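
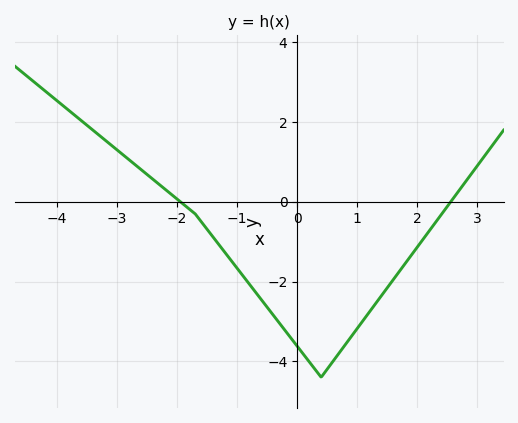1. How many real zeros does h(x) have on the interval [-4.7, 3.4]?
2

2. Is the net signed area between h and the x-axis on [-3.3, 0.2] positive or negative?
negative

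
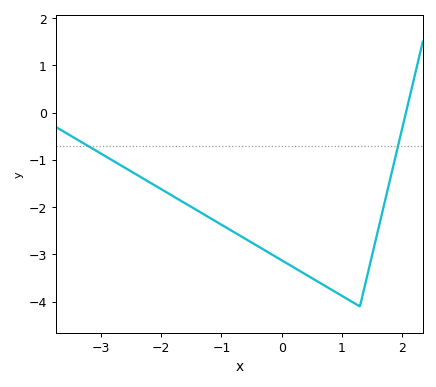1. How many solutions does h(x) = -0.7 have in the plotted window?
2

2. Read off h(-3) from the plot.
-0.867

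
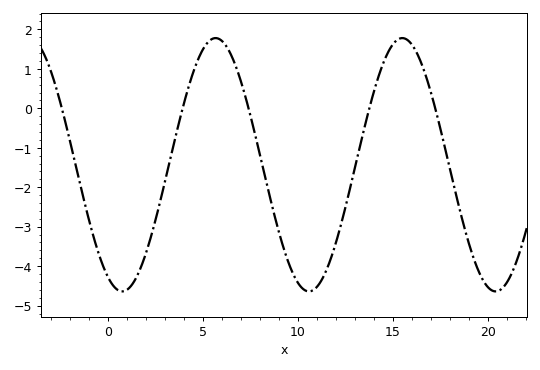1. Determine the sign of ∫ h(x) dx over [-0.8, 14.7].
negative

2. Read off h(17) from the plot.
0.4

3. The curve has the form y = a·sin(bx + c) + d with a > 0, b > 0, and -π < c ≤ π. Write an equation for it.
y = 3.21sin(0.64x - 2.1) - 1.43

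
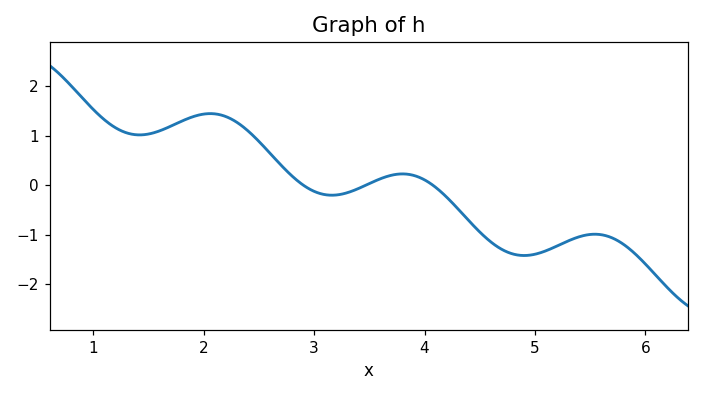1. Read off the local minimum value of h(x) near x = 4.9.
-1.4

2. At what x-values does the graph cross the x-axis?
2.9, 3.5, 4.1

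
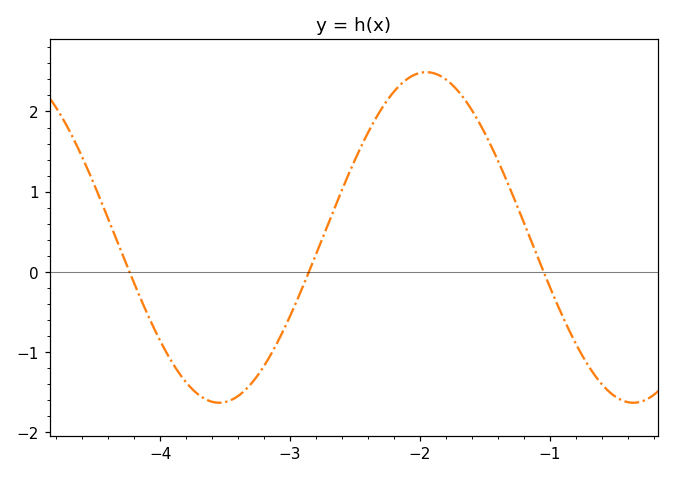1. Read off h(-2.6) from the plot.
1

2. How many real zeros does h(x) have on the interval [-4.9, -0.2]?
3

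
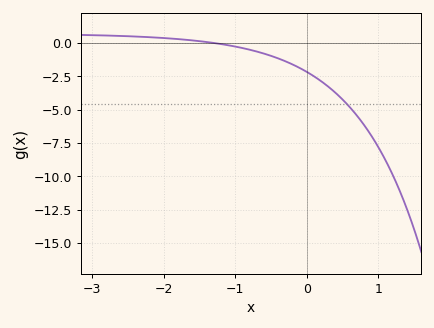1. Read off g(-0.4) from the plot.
-1.15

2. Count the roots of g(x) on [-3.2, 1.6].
1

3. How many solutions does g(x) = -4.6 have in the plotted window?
1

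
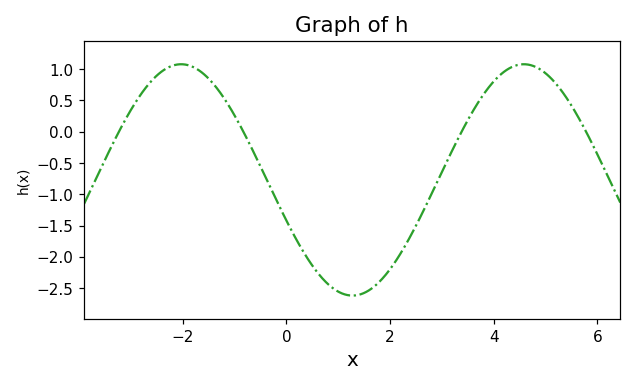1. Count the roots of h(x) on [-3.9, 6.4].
4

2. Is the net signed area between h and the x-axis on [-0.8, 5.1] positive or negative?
negative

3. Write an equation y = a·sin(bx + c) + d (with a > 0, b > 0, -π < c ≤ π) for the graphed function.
y = 1.85sin(0.95x - 2.8) - 0.77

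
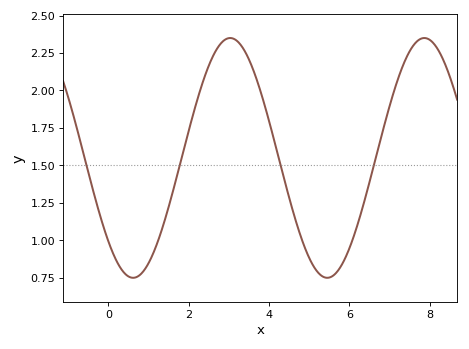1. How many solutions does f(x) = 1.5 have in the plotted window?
4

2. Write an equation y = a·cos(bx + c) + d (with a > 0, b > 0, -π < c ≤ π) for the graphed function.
y = 0.8cos(1.3x + 2.34) + 1.55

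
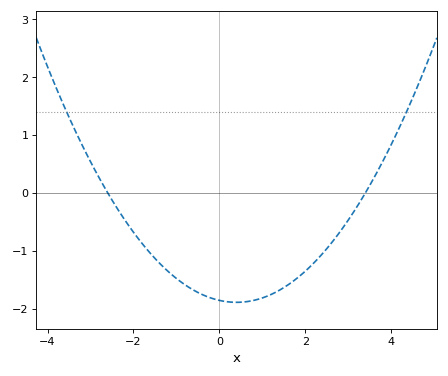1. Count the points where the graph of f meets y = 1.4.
2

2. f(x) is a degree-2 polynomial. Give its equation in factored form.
y = 0.21(x + 2.6)(x - 3.4)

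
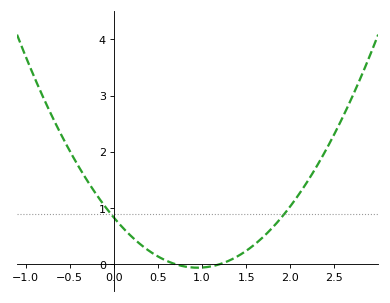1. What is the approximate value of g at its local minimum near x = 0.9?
-0.1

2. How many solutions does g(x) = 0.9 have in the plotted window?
2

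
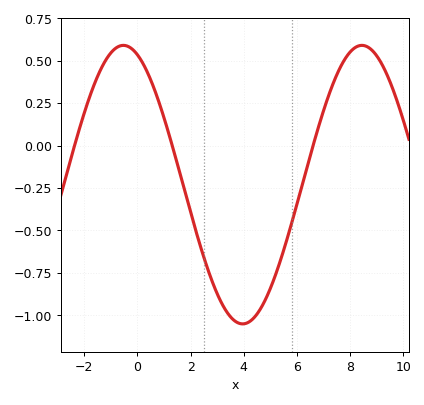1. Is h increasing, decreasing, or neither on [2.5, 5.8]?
neither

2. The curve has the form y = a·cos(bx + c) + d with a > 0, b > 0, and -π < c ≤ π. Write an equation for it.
y = 0.82cos(0.7x + 0.37) - 0.23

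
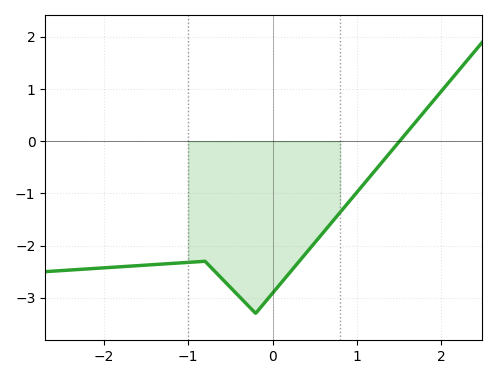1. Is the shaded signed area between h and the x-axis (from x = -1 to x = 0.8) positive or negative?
negative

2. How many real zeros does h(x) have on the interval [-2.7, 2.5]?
1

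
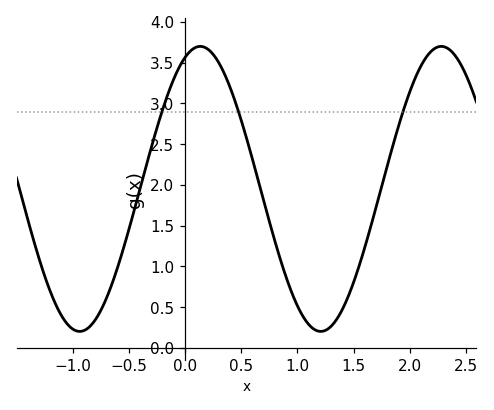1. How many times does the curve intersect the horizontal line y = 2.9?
3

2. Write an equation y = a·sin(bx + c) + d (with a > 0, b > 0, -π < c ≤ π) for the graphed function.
y = 1.75sin(2.9x + 1.2) + 1.95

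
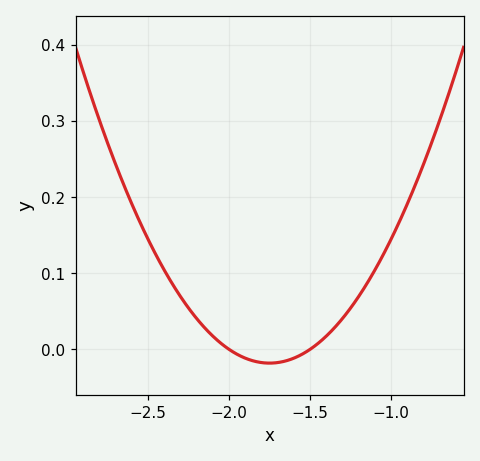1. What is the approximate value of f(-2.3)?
0.07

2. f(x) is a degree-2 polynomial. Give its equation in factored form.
y = 0.29(x + 2)(x + 1.5)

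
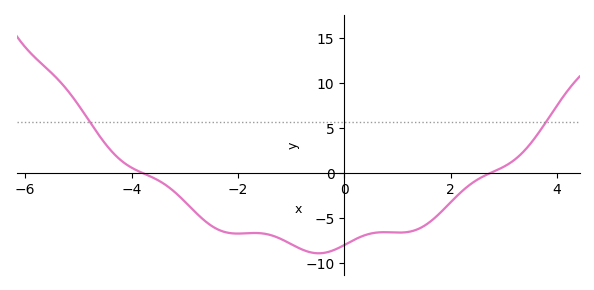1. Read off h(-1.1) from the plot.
-7.56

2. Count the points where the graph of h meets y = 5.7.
2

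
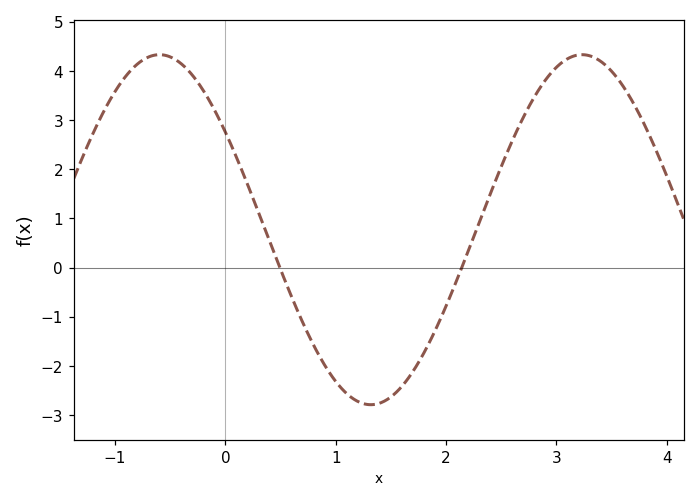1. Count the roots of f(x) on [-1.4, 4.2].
2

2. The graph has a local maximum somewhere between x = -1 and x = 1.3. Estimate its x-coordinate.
-0.6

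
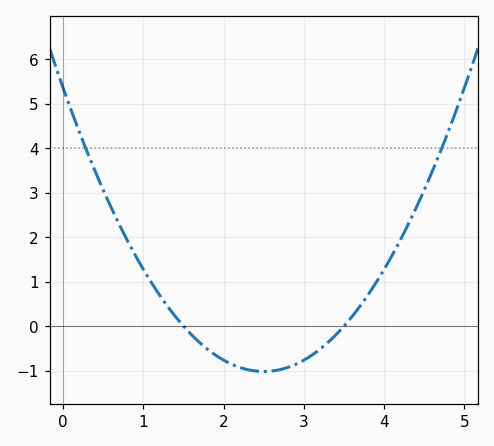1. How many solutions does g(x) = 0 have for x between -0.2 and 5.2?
2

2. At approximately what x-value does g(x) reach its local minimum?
2.5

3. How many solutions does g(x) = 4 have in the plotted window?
2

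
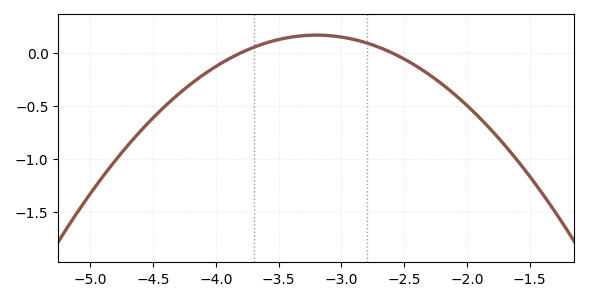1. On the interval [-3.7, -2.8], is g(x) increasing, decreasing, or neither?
neither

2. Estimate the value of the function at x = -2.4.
-0.129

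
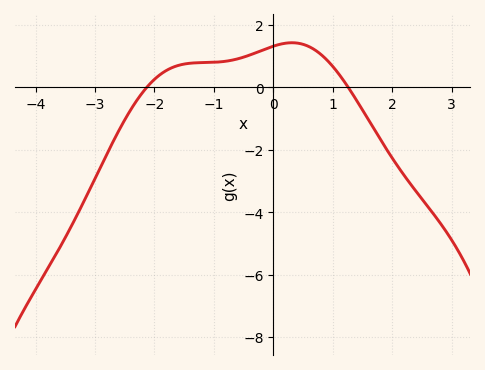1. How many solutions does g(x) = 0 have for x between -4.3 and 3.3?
2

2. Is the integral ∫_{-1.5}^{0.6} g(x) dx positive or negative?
positive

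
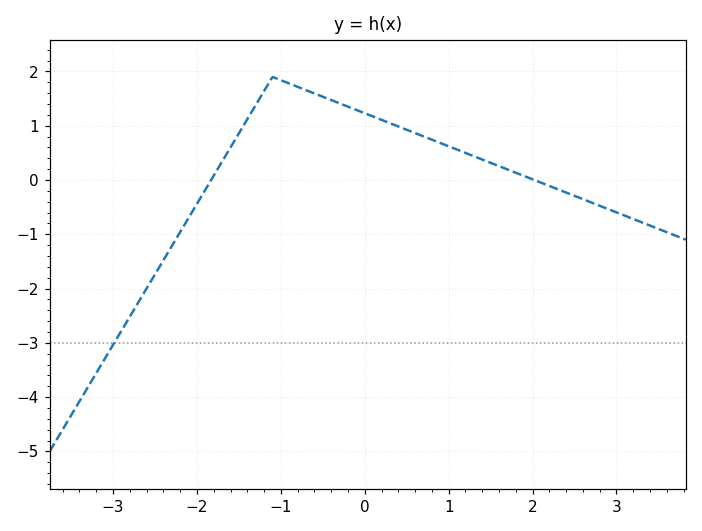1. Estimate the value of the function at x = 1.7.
0.195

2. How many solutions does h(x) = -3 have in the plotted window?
1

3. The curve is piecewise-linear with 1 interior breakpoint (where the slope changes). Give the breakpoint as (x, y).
(-1.1, 1.9)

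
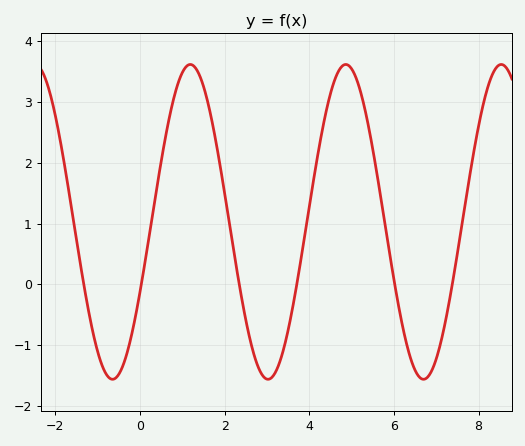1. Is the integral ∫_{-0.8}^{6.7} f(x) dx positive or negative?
positive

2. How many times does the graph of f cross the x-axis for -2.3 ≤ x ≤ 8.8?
6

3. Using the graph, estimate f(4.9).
3.6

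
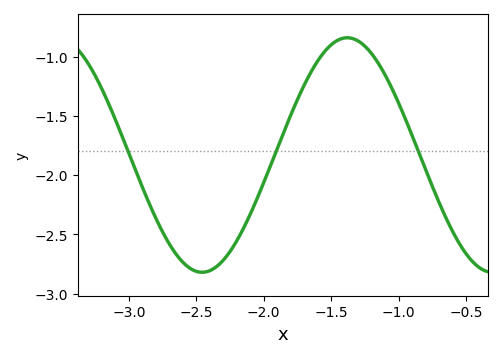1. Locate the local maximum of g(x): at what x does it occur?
-1.4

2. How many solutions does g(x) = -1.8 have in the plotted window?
3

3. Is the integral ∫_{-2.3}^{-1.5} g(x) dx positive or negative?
negative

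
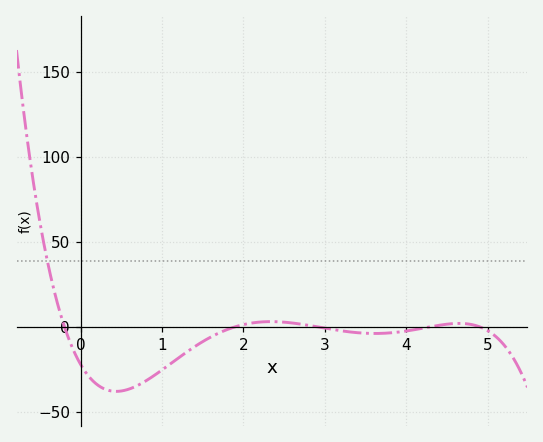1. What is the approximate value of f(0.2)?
-35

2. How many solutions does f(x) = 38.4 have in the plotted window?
1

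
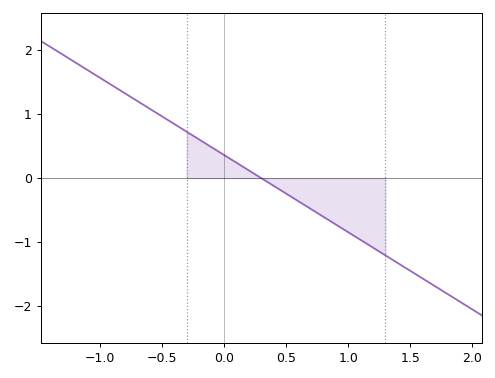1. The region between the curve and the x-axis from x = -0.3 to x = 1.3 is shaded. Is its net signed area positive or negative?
negative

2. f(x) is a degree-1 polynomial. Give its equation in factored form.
y = -1.21(x - 0.3)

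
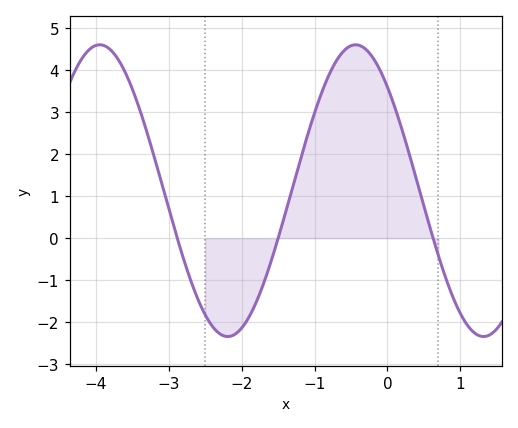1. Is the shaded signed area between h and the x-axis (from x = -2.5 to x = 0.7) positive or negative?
positive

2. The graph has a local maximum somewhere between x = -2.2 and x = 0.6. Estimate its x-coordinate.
-0.435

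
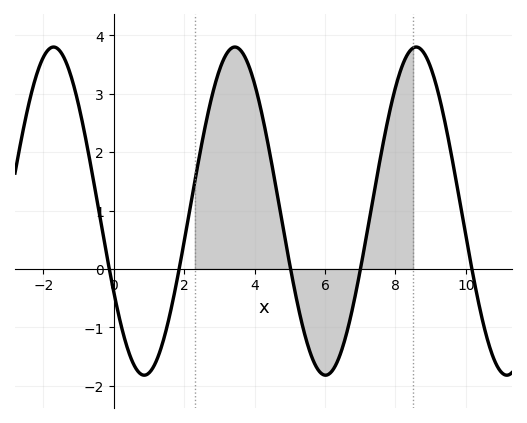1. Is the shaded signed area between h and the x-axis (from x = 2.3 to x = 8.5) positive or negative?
positive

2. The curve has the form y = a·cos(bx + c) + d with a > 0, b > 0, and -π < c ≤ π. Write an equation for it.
y = 2.81cos(1.2x + 2.1) + 0.99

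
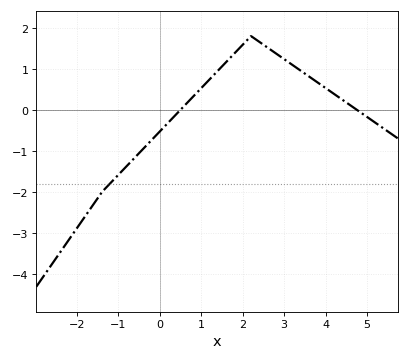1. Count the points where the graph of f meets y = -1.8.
1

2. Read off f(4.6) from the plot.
0.1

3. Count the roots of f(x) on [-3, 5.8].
2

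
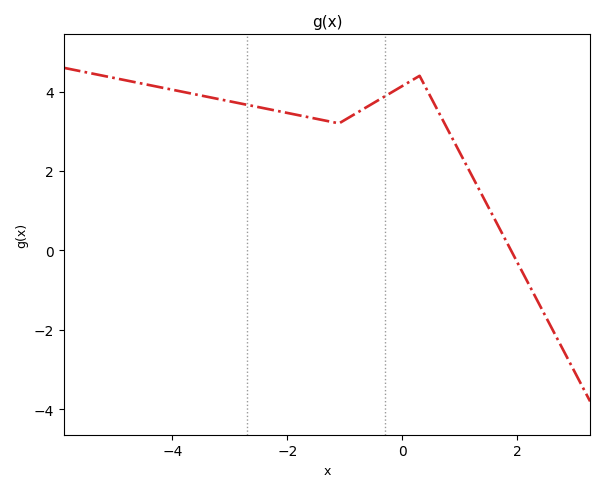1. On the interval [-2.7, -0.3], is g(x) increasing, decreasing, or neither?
neither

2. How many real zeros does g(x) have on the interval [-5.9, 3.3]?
1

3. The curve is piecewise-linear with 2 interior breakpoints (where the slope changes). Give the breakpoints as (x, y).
(-1.1, 3.2); (0.3, 4.4)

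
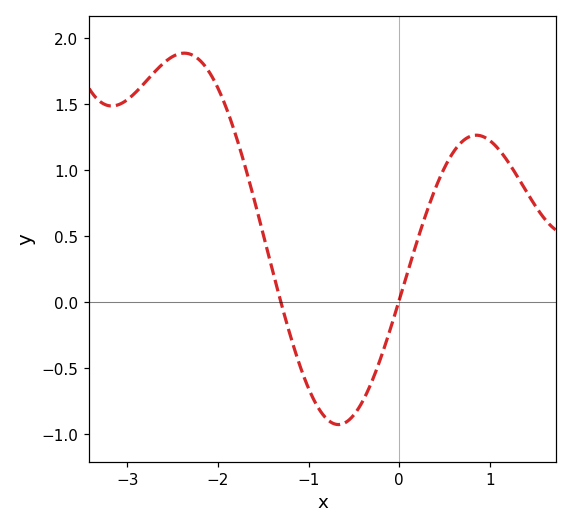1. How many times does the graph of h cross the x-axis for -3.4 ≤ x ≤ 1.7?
2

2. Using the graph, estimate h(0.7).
1.22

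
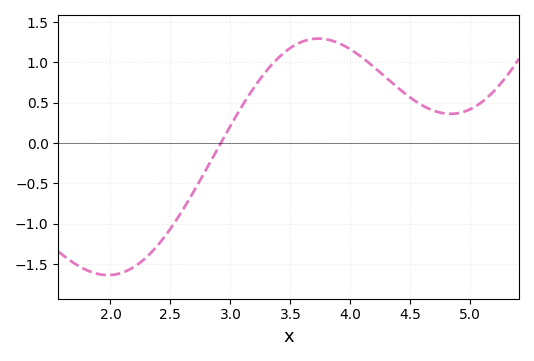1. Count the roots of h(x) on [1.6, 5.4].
1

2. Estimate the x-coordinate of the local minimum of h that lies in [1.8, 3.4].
2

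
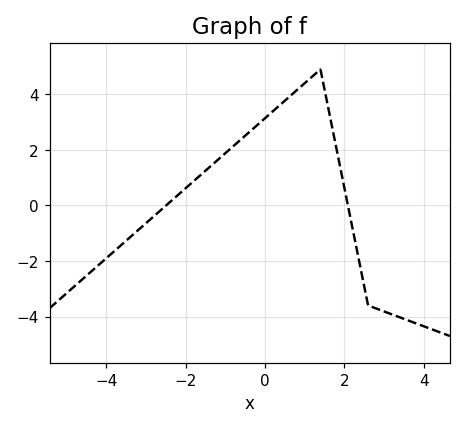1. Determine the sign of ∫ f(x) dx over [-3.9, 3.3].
positive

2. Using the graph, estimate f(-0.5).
2.51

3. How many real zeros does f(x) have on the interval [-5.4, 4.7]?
2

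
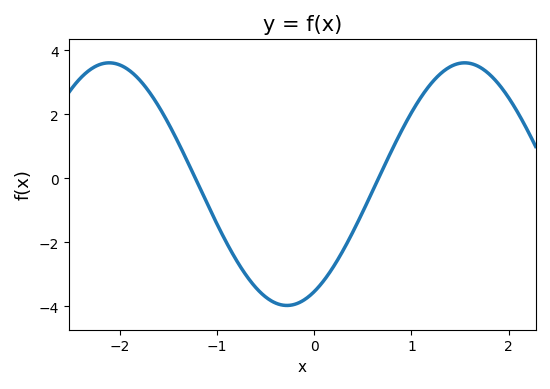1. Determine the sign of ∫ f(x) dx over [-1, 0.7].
negative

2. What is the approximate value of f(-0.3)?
-3.97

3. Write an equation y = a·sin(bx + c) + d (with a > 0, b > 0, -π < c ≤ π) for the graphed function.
y = 3.79sin(1.72x - 1.09) - 0.18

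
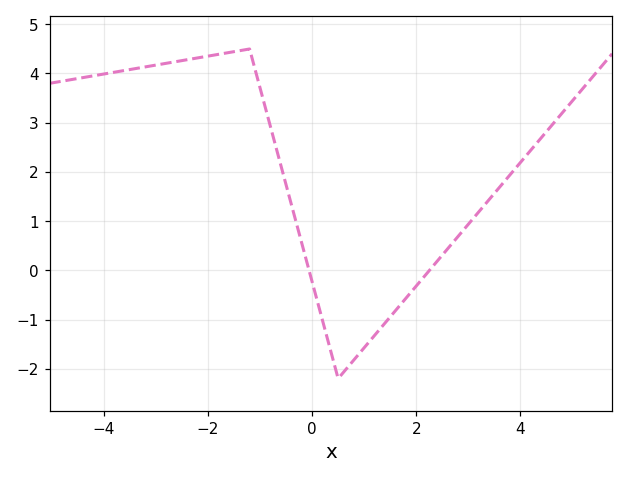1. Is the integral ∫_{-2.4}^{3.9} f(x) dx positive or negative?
positive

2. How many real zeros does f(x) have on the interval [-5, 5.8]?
2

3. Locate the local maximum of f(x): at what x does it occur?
-1.2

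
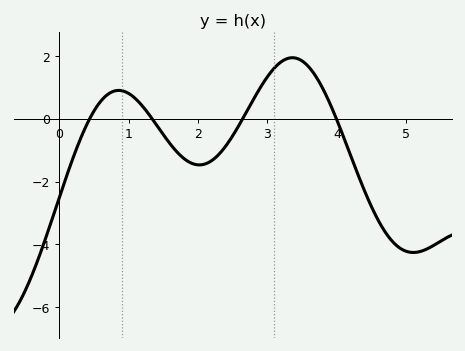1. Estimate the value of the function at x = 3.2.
1.81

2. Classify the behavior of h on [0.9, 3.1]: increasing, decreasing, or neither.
neither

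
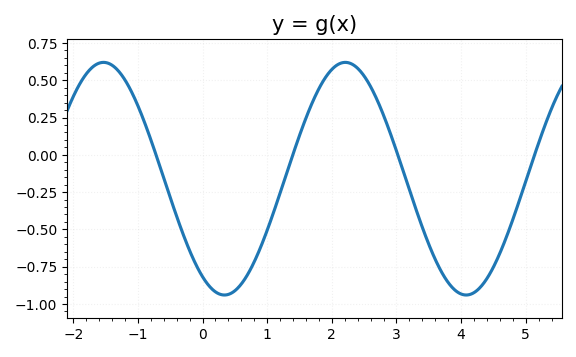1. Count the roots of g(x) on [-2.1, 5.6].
4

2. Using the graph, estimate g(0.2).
-0.919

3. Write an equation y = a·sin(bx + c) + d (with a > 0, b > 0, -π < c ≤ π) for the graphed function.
y = 0.78sin(1.68x - 2.14) - 0.16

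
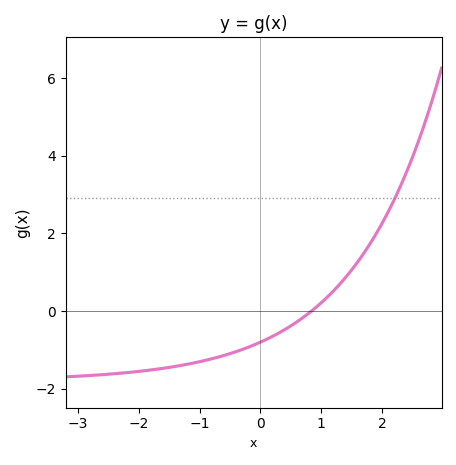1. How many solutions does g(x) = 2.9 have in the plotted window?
1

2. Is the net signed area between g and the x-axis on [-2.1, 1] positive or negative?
negative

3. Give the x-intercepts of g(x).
0.8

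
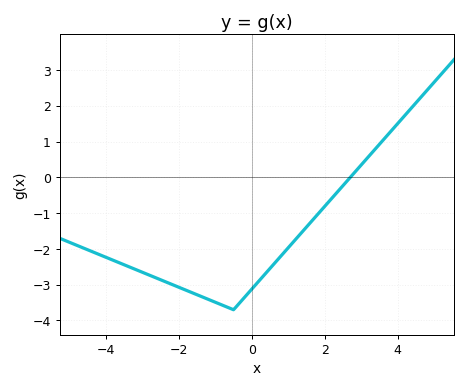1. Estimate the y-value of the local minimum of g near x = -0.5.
-3.7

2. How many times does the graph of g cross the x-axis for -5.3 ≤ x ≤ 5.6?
1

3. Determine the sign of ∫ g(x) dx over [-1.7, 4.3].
negative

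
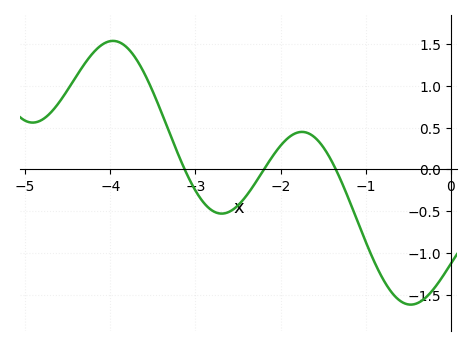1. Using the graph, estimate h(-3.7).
1.33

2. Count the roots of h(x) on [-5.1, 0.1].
3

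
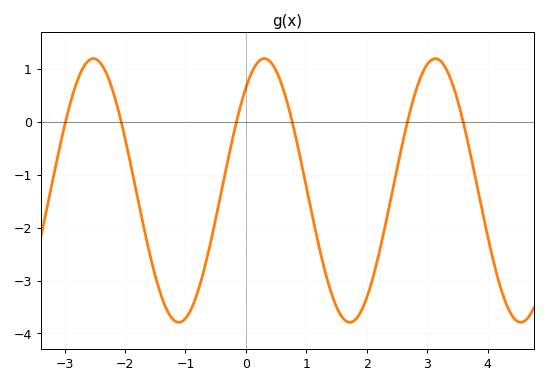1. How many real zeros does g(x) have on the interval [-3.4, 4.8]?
6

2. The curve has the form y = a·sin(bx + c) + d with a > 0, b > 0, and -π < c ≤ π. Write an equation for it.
y = 2.49sin(2.22x + 0.892) - 1.3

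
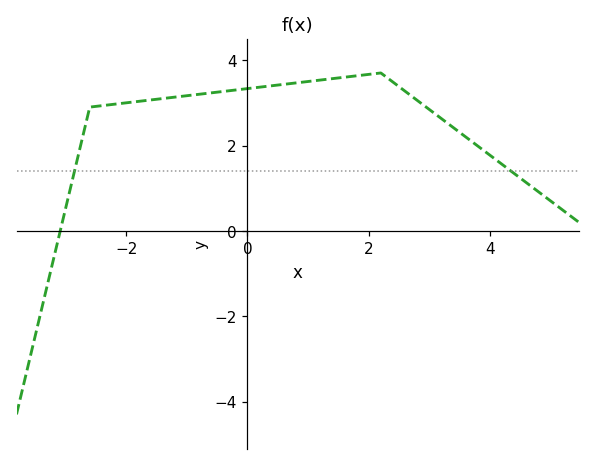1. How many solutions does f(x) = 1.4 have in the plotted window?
2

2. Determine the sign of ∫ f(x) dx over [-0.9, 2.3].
positive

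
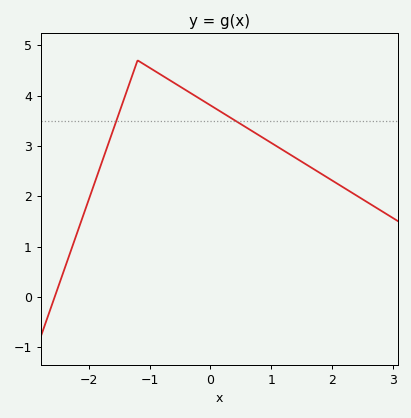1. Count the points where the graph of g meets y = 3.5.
2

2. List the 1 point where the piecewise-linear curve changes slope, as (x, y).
(-1.2, 4.7)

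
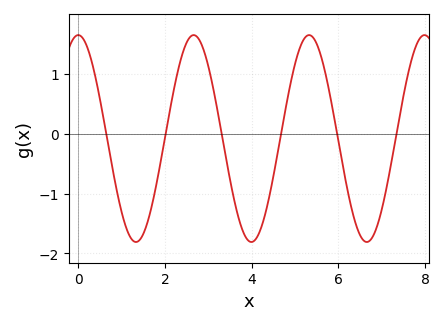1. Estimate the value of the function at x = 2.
-0.067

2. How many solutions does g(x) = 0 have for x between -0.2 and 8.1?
6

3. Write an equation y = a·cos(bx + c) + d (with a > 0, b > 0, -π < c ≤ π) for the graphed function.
y = 1.73cos(2.36x + 0) - 0.08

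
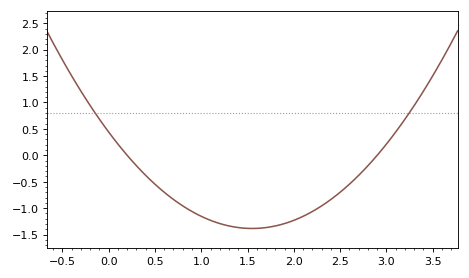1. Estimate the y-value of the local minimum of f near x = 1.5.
-1.4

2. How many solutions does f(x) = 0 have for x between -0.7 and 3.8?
2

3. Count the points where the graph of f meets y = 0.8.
2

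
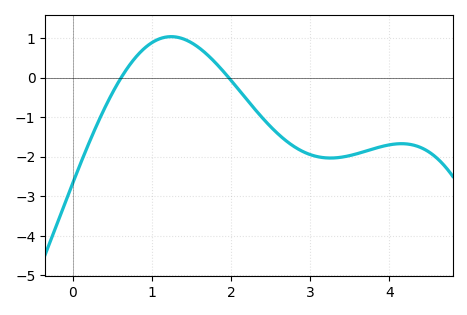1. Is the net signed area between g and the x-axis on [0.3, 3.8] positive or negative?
negative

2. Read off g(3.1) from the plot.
-2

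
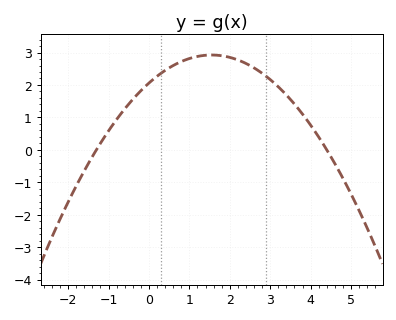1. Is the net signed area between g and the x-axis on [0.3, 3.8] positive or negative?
positive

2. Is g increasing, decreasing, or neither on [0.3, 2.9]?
neither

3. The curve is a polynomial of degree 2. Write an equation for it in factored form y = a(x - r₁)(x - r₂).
y = -0.36(x + 1.3)(x - 4.4)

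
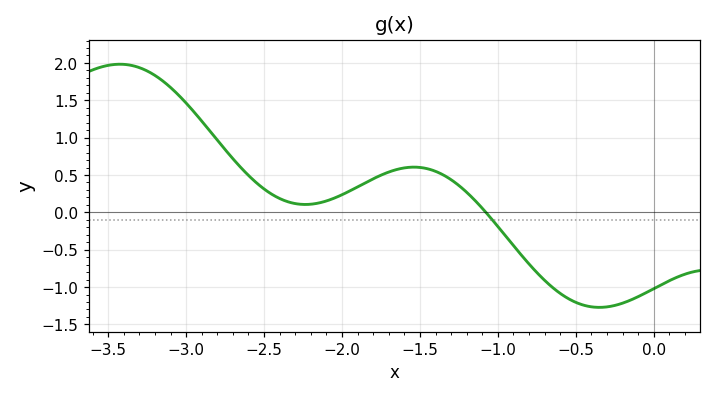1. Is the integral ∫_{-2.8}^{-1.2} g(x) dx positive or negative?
positive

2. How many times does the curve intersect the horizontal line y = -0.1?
1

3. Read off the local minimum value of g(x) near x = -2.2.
0.105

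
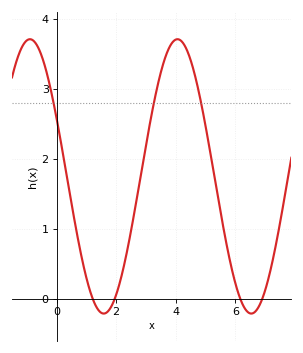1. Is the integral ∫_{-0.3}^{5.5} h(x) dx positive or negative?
positive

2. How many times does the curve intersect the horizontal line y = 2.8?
3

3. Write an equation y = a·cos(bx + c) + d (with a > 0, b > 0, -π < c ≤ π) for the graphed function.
y = 1.96cos(1.27x + 1.13) + 1.75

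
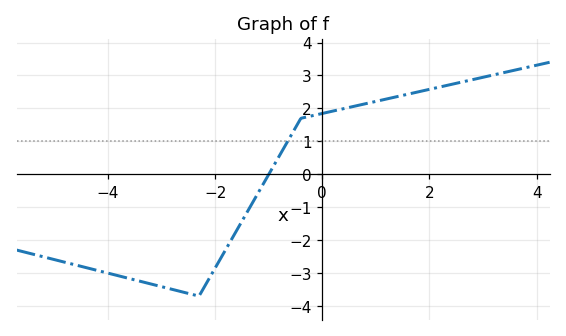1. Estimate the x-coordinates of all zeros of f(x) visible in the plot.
-1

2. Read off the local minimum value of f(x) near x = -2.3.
-3.7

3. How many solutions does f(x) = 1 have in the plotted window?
1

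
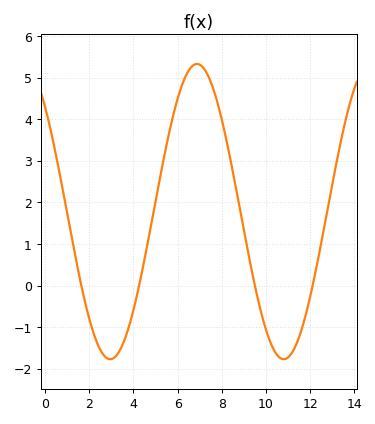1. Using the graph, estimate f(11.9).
-0.5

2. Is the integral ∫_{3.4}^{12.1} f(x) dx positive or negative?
positive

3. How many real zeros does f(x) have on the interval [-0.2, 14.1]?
4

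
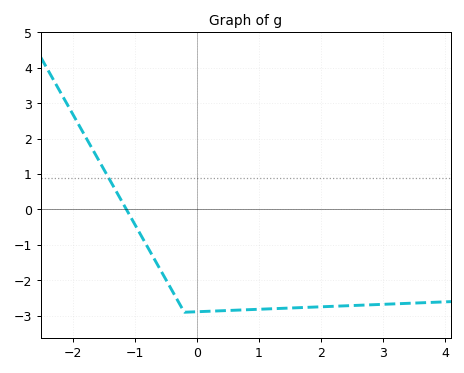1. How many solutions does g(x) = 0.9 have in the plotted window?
1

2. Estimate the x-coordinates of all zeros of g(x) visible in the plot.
-1.1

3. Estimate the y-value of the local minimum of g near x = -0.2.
-2.9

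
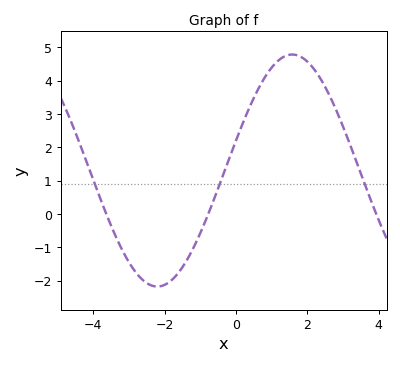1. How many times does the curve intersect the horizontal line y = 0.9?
3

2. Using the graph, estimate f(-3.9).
0.724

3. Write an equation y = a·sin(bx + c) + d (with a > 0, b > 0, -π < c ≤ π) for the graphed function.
y = 3.48sin(0.83x + 0.262) + 1.3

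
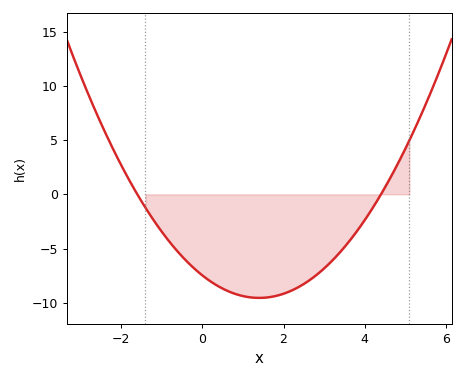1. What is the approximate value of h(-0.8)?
-4.41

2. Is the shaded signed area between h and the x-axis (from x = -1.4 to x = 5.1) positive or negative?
negative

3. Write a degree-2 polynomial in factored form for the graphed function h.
y = 1.06(x + 1.6)(x - 4.4)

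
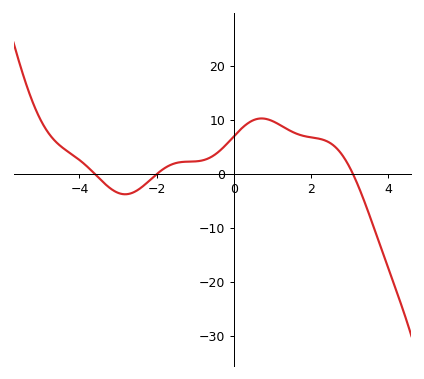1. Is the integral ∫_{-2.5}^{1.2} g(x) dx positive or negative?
positive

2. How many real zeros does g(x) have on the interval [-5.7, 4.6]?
3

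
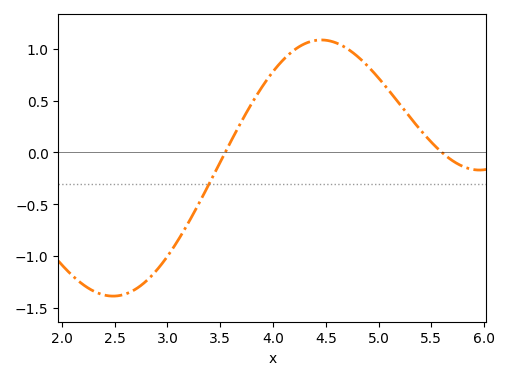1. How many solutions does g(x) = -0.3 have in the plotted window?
1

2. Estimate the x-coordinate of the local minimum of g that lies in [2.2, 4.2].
2.5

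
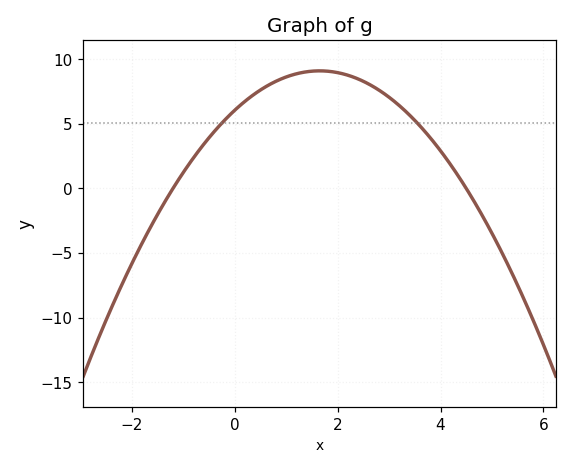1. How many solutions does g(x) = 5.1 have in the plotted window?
2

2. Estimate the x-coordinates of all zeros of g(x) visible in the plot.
-1.2, 4.5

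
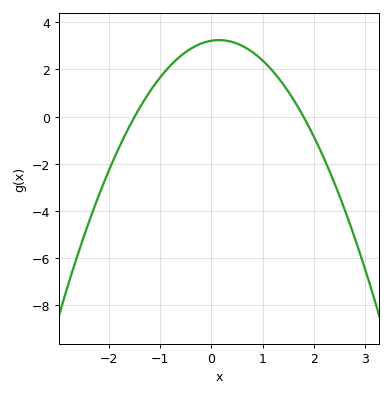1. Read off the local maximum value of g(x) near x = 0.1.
3.2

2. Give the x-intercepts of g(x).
-1.5, 1.8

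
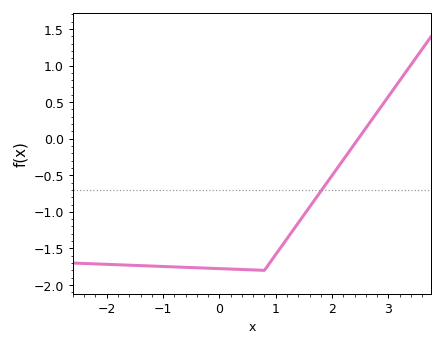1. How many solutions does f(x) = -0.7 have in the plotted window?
1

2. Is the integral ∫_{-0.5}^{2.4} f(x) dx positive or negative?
negative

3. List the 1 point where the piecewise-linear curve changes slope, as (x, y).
(0.8, -1.8)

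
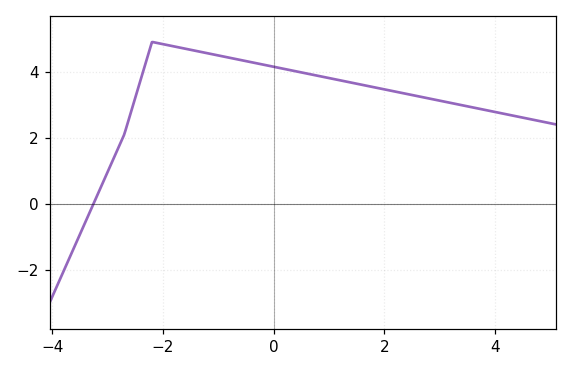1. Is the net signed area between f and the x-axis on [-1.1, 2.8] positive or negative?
positive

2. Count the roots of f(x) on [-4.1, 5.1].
1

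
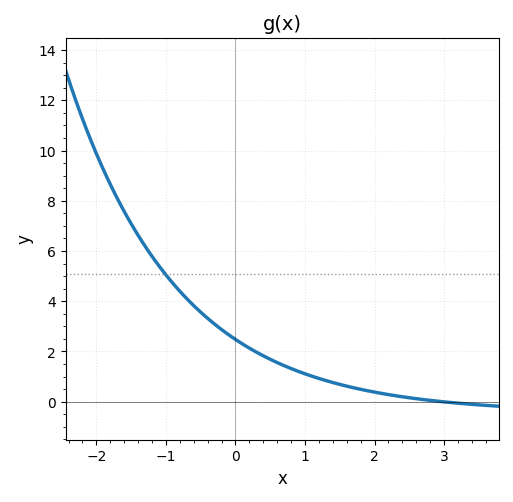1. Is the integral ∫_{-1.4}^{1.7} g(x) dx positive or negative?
positive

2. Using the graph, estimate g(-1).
5.05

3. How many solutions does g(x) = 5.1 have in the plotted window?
1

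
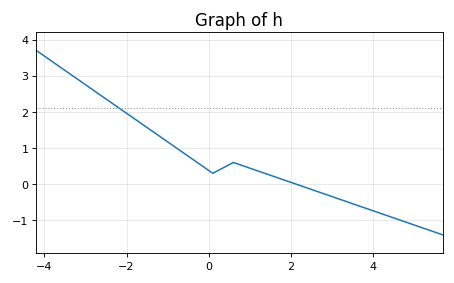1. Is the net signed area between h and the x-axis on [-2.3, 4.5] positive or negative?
positive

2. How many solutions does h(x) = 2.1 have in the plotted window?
1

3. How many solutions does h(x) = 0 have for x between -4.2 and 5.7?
1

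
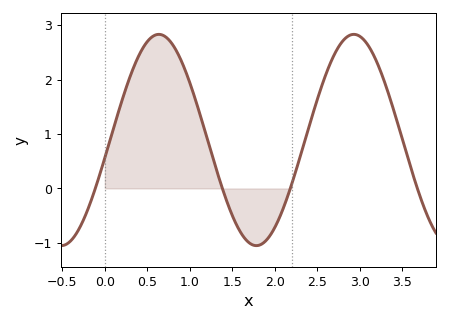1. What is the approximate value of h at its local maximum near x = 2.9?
2.8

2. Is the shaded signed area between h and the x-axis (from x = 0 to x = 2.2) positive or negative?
positive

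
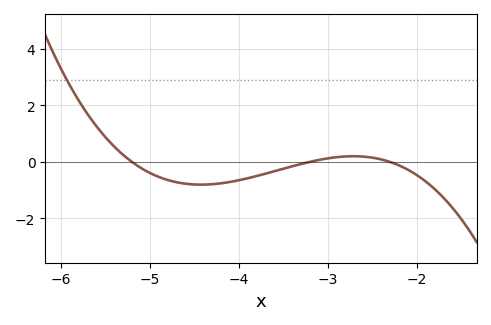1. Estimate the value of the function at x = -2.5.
0.151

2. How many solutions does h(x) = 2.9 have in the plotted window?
1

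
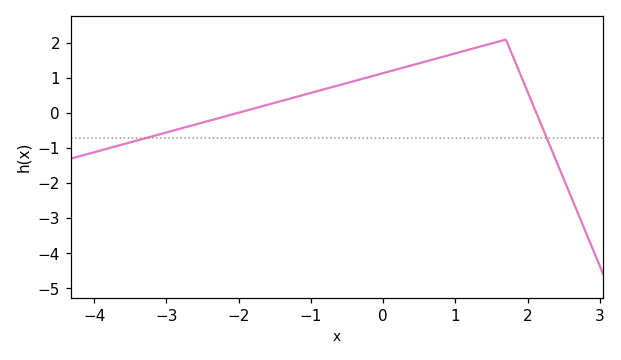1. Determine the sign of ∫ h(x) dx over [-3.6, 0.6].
positive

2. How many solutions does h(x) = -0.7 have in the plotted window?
2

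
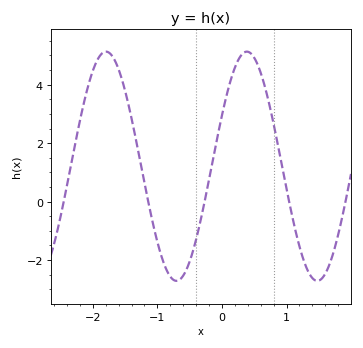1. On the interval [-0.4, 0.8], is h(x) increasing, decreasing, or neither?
neither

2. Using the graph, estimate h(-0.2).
0.8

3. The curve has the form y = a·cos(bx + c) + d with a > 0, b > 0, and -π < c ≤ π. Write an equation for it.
y = 3.92cos(2.9x - 1.1) + 1.21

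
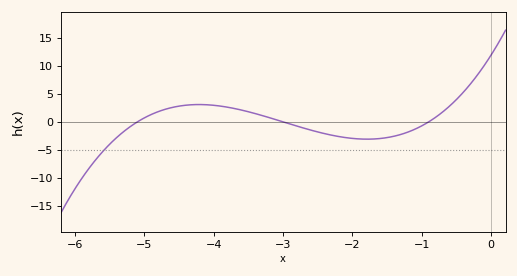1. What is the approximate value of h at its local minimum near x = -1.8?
-3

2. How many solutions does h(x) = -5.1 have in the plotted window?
1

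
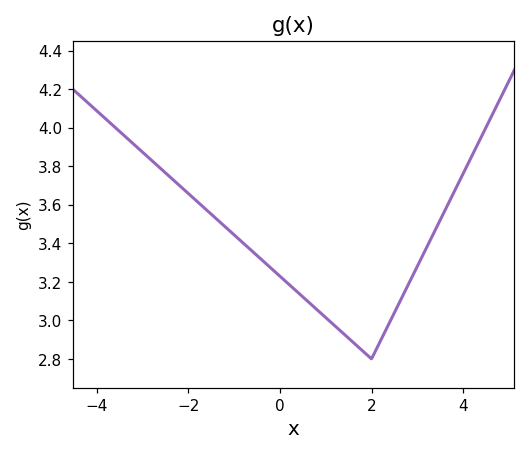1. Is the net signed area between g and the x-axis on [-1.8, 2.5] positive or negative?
positive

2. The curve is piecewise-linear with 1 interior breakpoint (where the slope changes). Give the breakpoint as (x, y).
(2, 2.8)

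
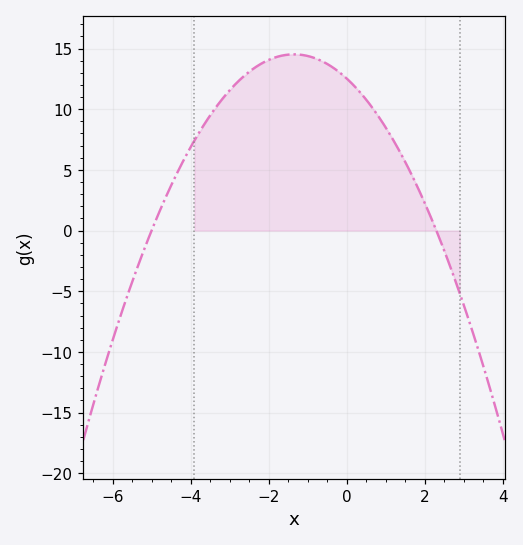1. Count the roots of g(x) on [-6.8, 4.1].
2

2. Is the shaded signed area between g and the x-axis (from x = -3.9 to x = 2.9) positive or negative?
positive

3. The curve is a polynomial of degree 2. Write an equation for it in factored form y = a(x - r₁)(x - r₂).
y = -1.09(x + 5)(x - 2.3)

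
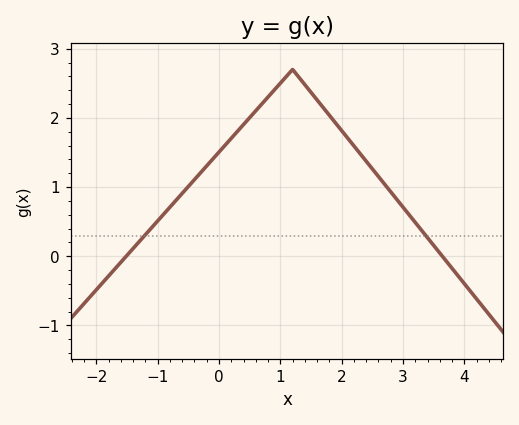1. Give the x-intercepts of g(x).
-1.51, 3.64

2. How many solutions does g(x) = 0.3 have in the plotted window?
2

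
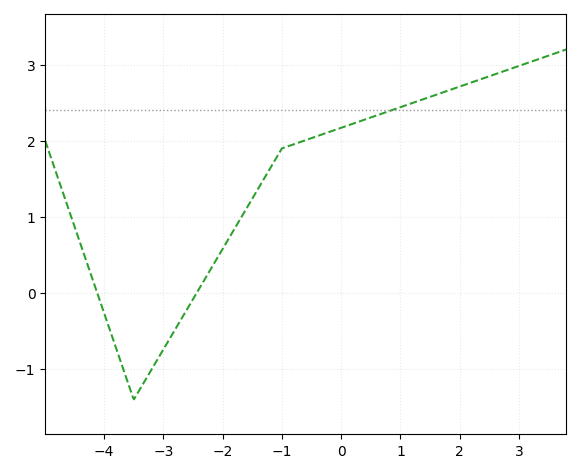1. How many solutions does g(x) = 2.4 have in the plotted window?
1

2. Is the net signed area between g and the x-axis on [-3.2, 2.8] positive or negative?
positive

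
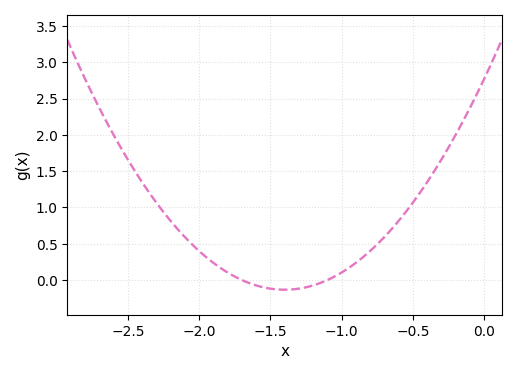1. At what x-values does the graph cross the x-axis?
-1.7, -1.1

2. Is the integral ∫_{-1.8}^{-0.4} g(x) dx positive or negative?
positive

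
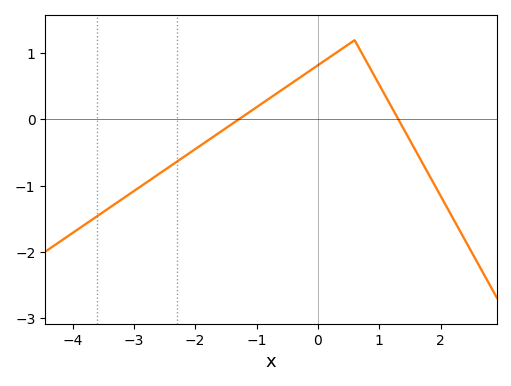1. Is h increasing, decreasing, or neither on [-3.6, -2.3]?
increasing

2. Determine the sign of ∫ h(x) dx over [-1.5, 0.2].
positive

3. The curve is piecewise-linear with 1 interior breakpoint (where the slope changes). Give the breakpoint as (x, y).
(0.6, 1.2)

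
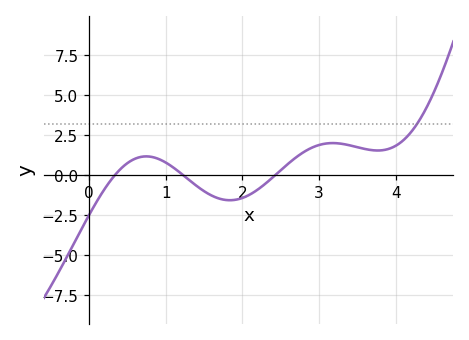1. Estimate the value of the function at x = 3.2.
1.99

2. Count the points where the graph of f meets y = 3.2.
1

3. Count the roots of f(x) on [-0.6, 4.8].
3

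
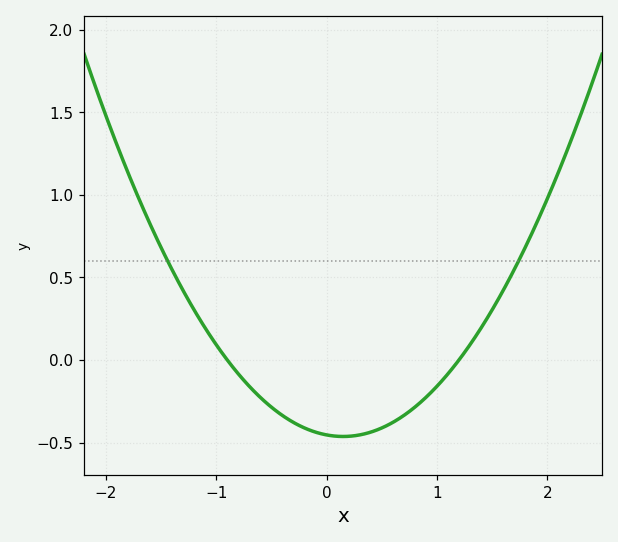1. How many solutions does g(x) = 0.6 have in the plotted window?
2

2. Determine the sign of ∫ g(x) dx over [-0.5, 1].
negative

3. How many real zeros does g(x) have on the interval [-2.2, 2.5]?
2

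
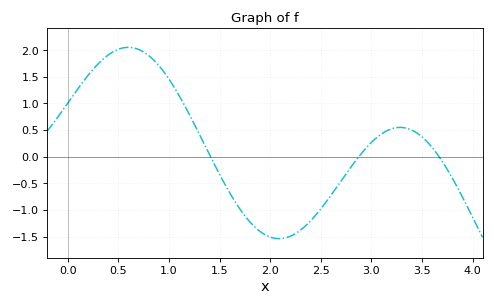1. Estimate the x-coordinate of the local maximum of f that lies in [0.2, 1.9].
0.6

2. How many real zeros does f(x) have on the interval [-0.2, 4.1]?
3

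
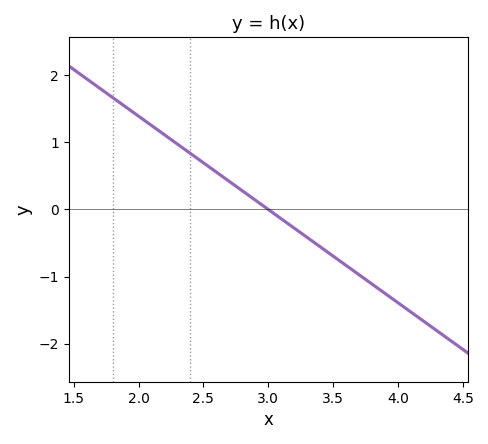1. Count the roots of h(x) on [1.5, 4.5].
1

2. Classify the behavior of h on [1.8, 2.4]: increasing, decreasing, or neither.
decreasing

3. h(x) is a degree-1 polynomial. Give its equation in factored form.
y = -1.39(x - 3)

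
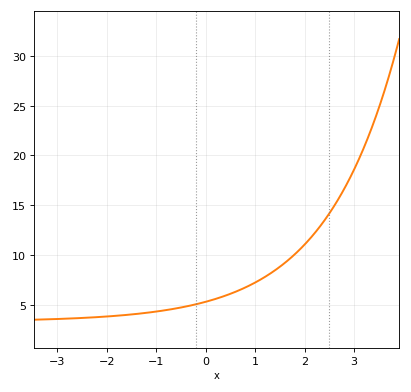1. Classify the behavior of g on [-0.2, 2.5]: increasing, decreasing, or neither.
increasing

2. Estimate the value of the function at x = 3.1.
19.5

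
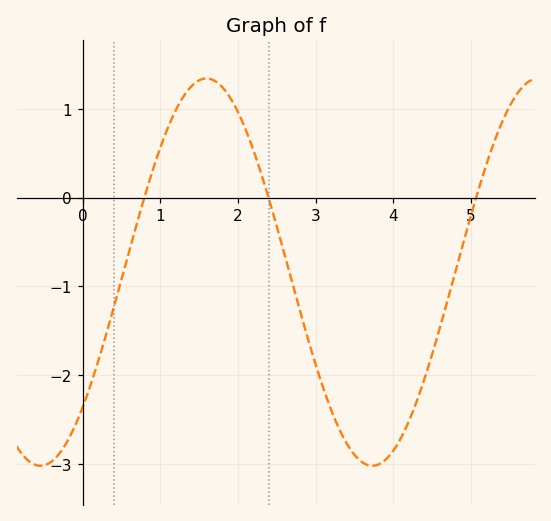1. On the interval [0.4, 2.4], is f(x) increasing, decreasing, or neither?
neither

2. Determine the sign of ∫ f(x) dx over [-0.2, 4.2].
negative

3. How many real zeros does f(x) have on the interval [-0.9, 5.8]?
3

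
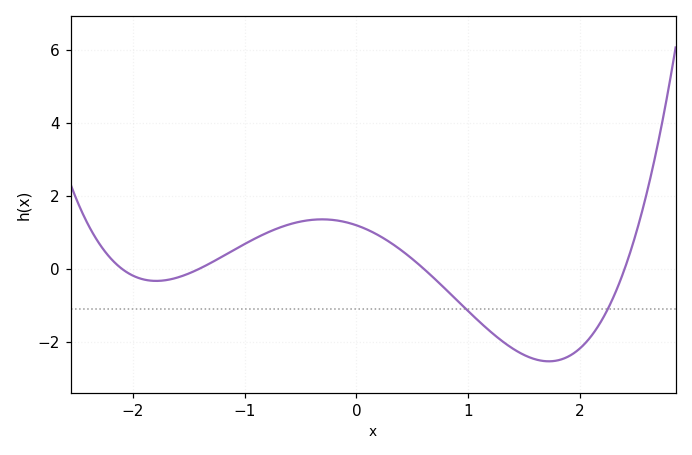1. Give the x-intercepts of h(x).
-2.1, -1.4, 0.6, 2.4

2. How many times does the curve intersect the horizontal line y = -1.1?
2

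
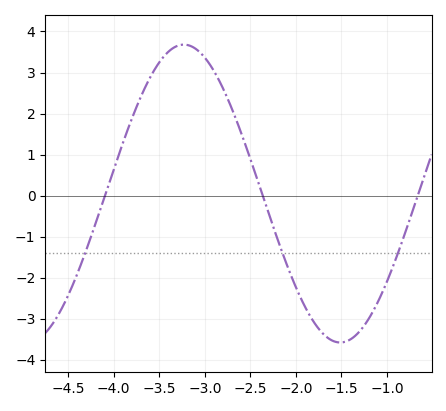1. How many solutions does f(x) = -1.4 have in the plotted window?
3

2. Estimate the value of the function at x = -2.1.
-1.7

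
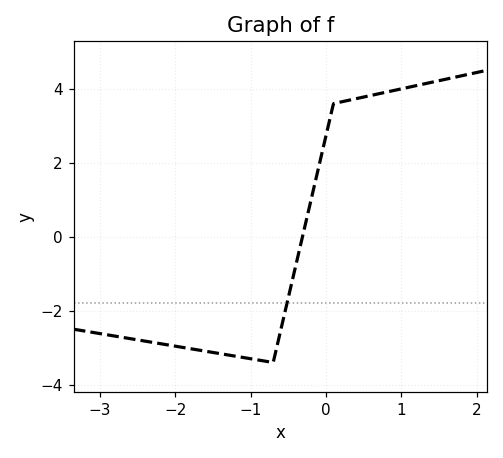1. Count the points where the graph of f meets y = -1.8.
1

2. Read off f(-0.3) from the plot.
0.1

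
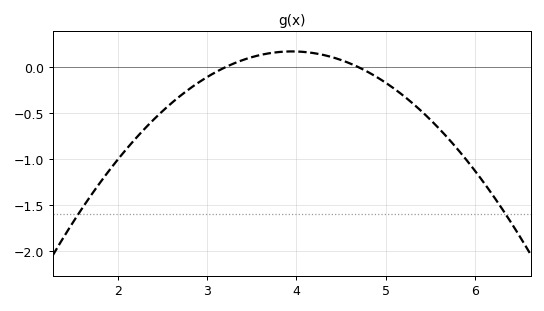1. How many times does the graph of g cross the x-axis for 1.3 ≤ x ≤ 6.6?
2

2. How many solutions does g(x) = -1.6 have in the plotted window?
2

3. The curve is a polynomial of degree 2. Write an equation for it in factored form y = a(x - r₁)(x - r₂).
y = -0.31(x - 3.2)(x - 4.7)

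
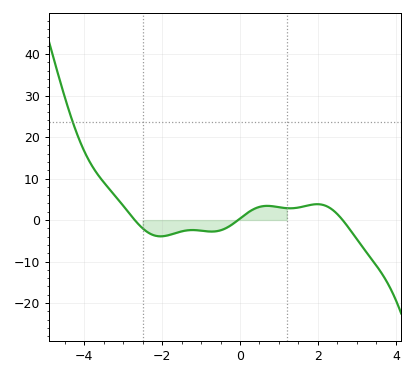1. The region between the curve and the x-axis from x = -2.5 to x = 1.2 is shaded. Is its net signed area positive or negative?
negative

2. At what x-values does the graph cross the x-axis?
-2.8, 0, 2.6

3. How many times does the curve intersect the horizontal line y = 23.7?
1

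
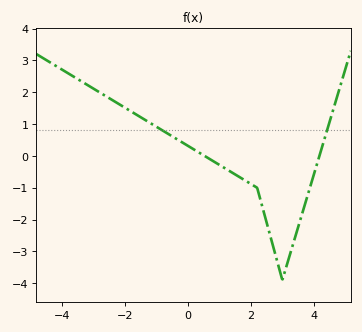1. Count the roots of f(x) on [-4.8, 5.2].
2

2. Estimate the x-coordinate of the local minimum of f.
3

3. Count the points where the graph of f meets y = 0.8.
2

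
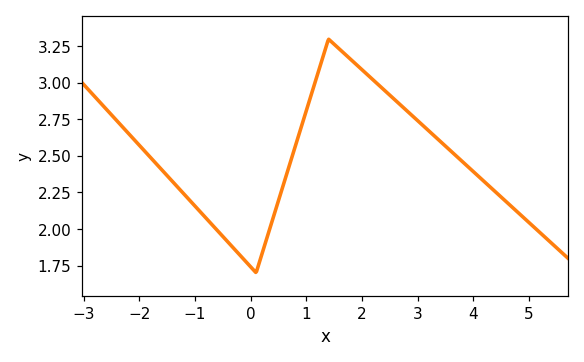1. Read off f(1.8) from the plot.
3.16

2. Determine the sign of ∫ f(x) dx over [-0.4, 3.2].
positive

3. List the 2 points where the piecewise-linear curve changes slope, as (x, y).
(0.1, 1.7); (1.4, 3.3)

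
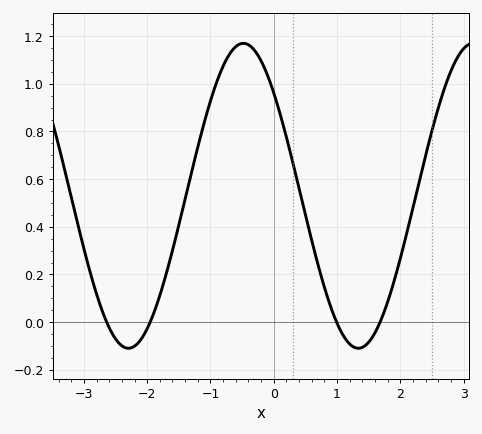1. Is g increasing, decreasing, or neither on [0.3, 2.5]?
neither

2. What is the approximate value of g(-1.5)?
0.407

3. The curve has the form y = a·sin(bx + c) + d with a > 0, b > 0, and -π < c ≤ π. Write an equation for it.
y = 0.64sin(1.73x + 2.4) + 0.53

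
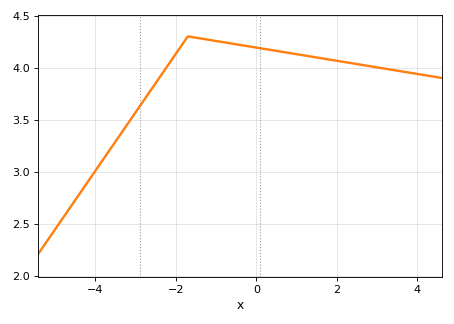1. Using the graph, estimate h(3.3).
4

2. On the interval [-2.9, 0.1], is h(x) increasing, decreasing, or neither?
neither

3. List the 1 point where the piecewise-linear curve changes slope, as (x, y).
(-1.7, 4.3)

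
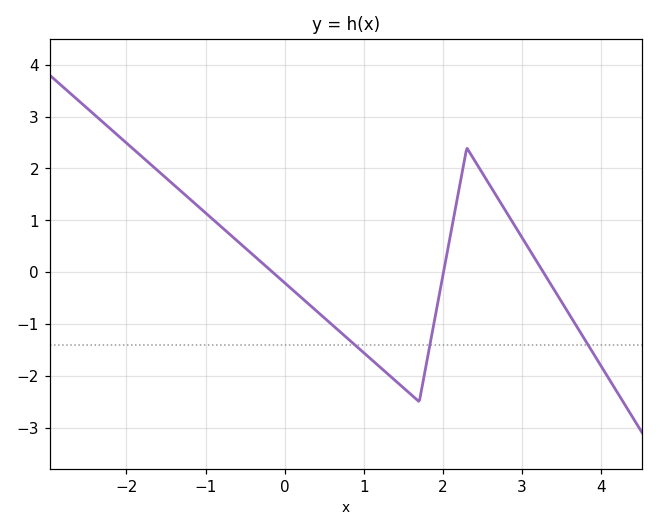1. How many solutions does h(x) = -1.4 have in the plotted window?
3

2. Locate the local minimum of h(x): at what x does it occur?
1.7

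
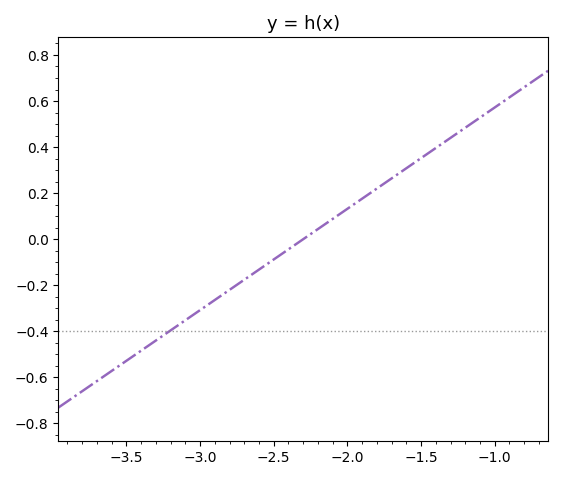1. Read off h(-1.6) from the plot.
0.308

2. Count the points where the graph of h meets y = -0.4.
1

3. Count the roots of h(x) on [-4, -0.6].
1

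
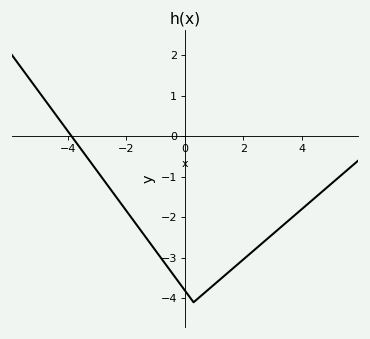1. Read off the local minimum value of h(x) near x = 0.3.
-4.1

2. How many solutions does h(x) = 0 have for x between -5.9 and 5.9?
1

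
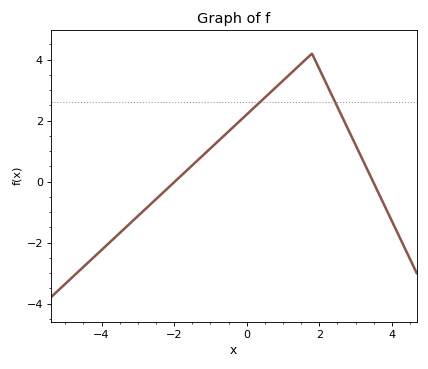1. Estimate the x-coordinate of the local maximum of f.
1.8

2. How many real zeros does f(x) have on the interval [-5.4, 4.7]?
2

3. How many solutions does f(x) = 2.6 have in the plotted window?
2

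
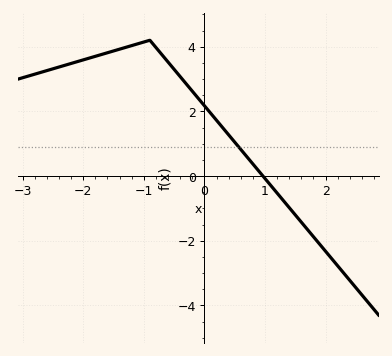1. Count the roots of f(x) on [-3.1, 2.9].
1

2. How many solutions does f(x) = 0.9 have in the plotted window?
1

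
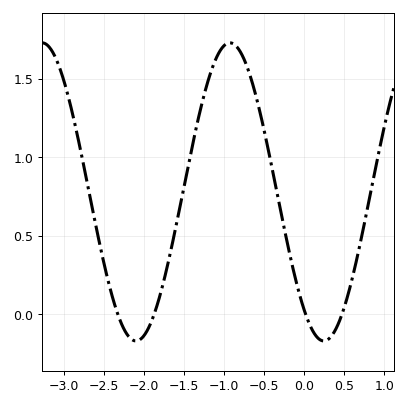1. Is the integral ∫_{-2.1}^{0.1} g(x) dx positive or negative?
positive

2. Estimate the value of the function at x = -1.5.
0.82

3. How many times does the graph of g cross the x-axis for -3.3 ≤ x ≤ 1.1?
4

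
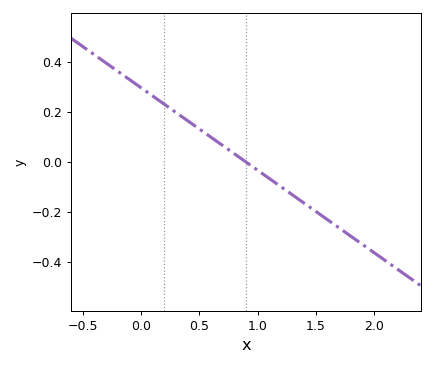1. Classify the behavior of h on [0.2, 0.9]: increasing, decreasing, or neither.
decreasing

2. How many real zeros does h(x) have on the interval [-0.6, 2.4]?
1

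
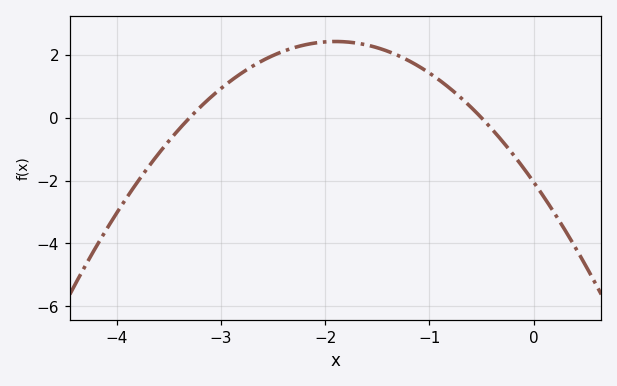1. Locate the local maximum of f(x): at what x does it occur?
-1.9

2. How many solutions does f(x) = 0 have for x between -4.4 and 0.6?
2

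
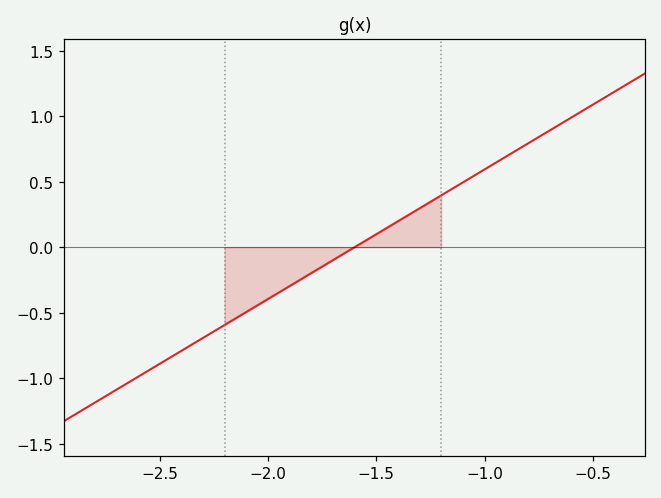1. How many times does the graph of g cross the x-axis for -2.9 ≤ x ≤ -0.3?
1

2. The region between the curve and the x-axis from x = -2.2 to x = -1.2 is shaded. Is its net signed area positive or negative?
negative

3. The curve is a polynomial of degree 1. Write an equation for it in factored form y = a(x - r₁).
y = 0.99(x + 1.6)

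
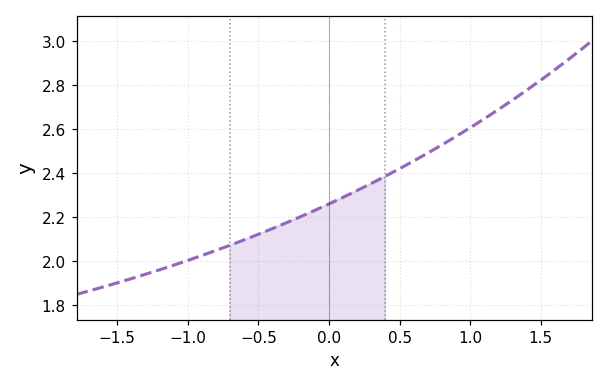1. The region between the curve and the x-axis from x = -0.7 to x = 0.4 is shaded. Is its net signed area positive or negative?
positive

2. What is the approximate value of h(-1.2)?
1.96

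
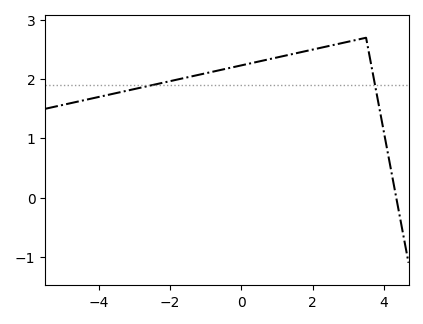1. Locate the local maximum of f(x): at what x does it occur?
3.4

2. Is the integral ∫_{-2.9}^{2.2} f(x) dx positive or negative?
positive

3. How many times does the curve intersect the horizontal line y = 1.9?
2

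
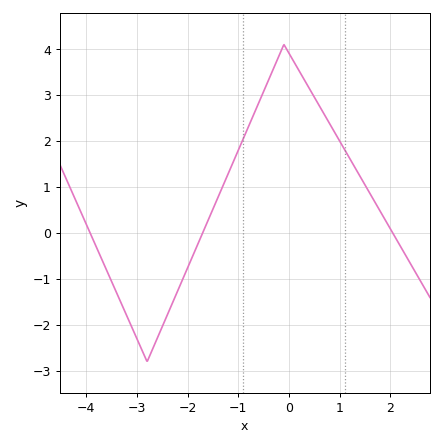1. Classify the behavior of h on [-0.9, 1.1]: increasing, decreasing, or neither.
neither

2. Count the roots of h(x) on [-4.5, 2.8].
3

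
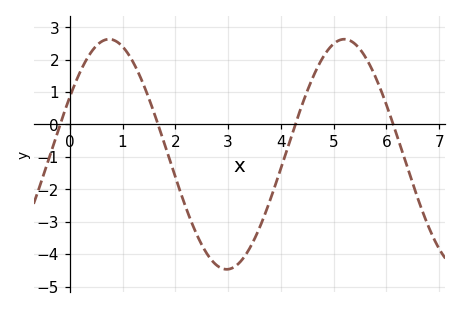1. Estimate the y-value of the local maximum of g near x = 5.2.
2.63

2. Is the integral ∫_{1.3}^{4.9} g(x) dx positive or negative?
negative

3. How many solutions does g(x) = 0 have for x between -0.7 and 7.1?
4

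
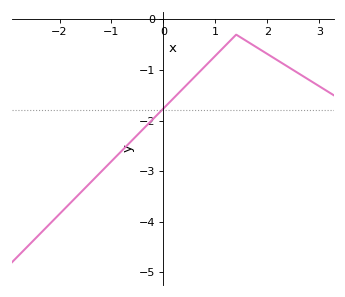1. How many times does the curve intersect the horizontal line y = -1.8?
1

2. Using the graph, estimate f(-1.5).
-3.3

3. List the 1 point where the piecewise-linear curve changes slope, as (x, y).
(1.4, -0.3)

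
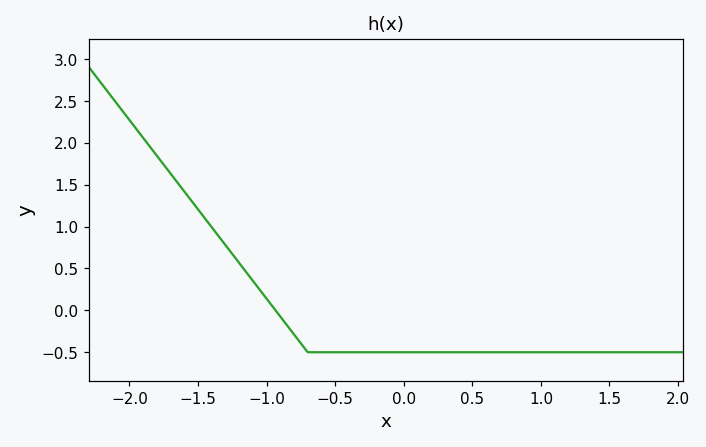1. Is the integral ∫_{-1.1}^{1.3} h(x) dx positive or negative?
negative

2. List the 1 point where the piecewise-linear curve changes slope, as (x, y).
(-0.7, -0.5)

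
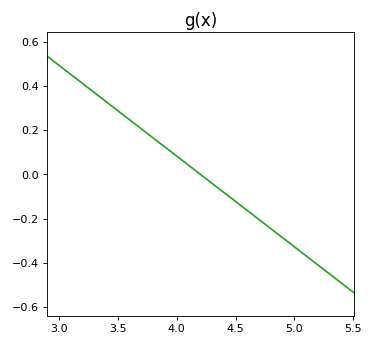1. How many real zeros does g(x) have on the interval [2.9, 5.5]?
1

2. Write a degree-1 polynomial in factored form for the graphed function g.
y = -0.41(x - 4.2)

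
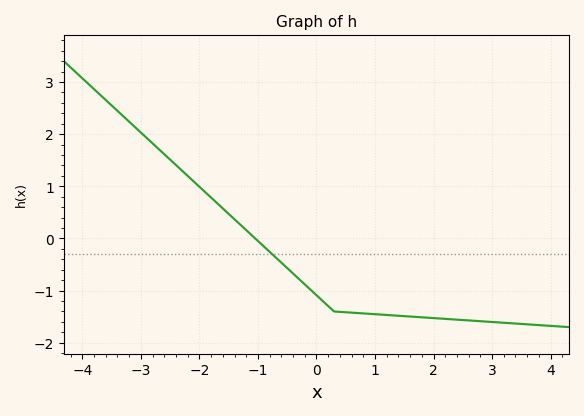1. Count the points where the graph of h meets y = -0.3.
1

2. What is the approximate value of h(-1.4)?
0.4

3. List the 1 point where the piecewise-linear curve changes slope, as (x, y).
(0.3, -1.4)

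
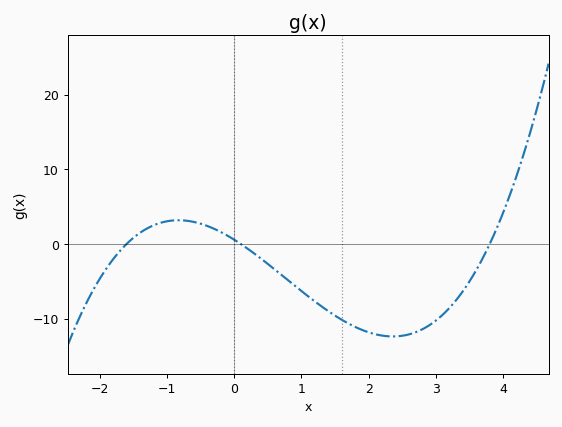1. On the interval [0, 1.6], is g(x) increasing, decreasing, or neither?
decreasing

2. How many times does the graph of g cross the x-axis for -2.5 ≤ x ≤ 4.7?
3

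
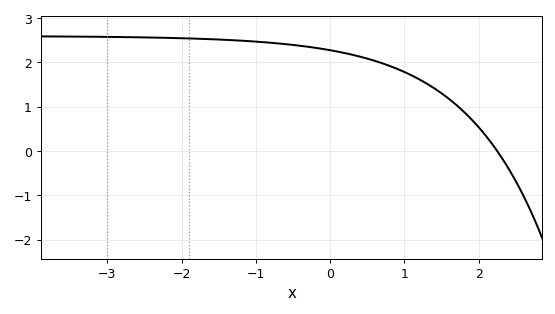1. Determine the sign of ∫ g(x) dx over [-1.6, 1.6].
positive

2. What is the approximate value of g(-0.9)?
2.5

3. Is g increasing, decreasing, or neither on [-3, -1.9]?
decreasing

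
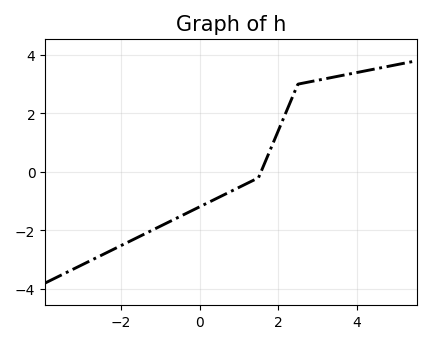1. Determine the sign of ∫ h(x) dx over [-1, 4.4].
positive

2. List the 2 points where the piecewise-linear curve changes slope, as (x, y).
(1.5, -0.2); (2.5, 3)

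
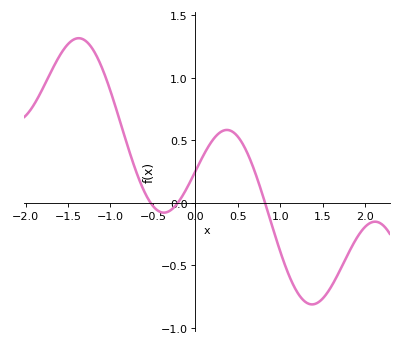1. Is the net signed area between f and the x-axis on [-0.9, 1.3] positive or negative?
positive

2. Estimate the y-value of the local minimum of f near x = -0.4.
-0.1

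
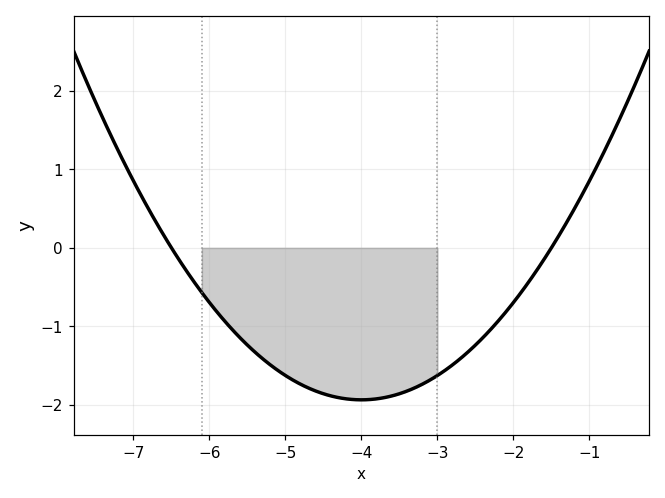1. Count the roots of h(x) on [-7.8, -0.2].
2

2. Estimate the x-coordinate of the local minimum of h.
-4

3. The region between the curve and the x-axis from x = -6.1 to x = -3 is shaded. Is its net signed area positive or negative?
negative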